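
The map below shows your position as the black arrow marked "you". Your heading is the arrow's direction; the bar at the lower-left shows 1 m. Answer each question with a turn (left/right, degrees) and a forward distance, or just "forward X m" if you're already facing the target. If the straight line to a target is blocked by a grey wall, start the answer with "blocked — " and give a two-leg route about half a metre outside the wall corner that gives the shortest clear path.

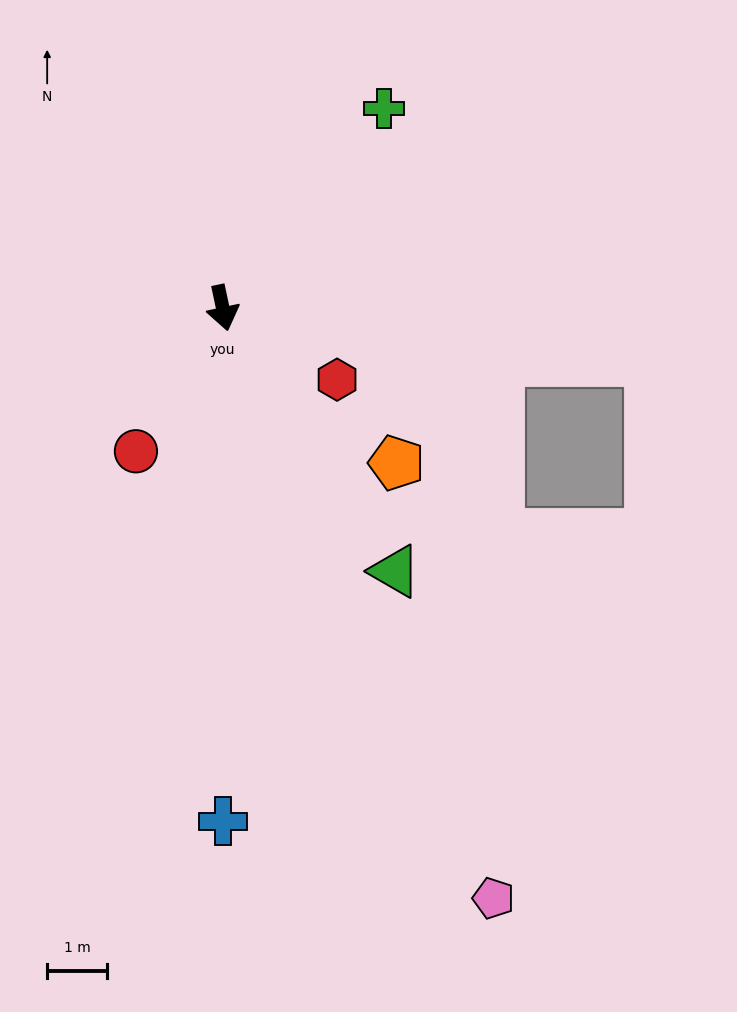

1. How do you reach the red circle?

turn right 43°, forward 2.8 m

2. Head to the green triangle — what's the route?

turn left 21°, forward 5.2 m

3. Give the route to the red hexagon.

turn left 46°, forward 2.2 m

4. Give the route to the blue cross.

turn right 12°, forward 8.5 m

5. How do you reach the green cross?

turn left 129°, forward 4.3 m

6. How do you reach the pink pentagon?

turn left 13°, forward 10.8 m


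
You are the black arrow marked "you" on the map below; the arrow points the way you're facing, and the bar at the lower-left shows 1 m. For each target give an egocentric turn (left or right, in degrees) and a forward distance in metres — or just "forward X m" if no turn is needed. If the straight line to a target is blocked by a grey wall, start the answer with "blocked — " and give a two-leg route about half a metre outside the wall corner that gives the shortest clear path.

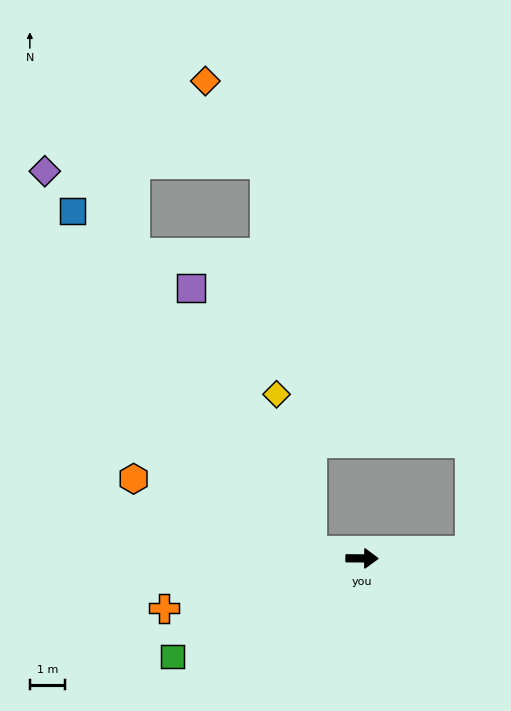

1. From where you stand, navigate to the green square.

turn right 152°, forward 6.1 m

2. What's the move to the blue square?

blocked — turn left 172°, forward 1.5 m, then turn right 46°, forward 11.9 m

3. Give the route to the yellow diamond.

blocked — turn left 172°, forward 1.5 m, then turn right 69°, forward 4.6 m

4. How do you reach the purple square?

blocked — turn left 172°, forward 1.5 m, then turn right 57°, forward 8.3 m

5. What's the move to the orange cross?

turn right 165°, forward 5.9 m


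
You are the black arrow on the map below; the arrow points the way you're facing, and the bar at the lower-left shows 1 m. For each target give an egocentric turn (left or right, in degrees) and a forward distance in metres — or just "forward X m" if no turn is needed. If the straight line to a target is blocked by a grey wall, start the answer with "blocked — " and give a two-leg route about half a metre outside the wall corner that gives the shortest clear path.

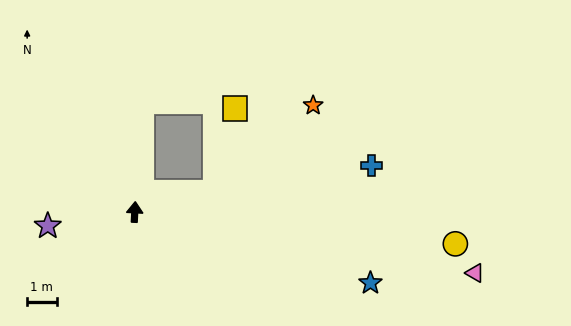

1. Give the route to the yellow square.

blocked — turn right 73°, forward 2.8 m, then turn left 63°, forward 2.9 m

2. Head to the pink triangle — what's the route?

turn right 97°, forward 11.7 m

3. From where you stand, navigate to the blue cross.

turn right 76°, forward 8.2 m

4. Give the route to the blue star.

turn right 104°, forward 8.3 m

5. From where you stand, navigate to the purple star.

turn left 102°, forward 3.0 m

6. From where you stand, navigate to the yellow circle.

turn right 93°, forward 10.9 m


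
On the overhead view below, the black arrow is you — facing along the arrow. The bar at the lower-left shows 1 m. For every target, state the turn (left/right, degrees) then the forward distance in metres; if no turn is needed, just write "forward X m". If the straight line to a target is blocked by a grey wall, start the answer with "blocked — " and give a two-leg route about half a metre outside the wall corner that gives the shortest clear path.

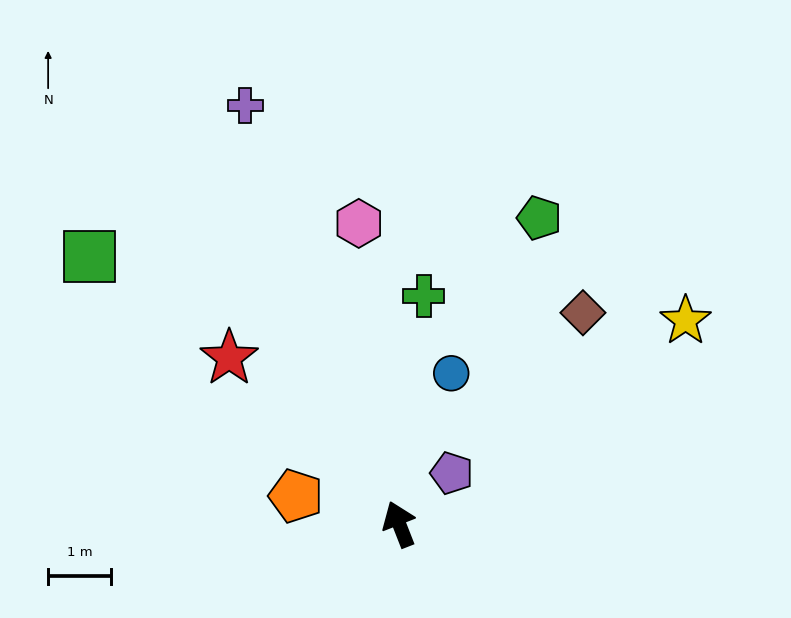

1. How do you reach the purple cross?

forward 7.1 m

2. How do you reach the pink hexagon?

turn right 14°, forward 4.9 m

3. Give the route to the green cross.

turn right 27°, forward 3.7 m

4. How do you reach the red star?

turn left 24°, forward 3.8 m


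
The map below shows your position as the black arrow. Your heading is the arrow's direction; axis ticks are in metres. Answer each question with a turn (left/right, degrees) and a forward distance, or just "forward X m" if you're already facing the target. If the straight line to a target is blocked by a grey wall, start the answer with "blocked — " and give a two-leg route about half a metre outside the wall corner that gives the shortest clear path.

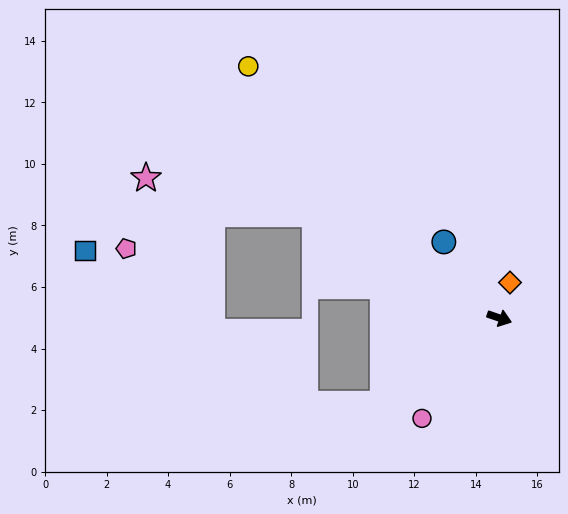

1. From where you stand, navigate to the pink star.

blocked — turn left 170°, forward 6.9 m, then turn left 17°, forward 5.6 m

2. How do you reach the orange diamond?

turn left 92°, forward 1.2 m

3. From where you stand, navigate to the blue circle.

turn left 145°, forward 3.1 m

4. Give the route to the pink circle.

turn right 109°, forward 4.1 m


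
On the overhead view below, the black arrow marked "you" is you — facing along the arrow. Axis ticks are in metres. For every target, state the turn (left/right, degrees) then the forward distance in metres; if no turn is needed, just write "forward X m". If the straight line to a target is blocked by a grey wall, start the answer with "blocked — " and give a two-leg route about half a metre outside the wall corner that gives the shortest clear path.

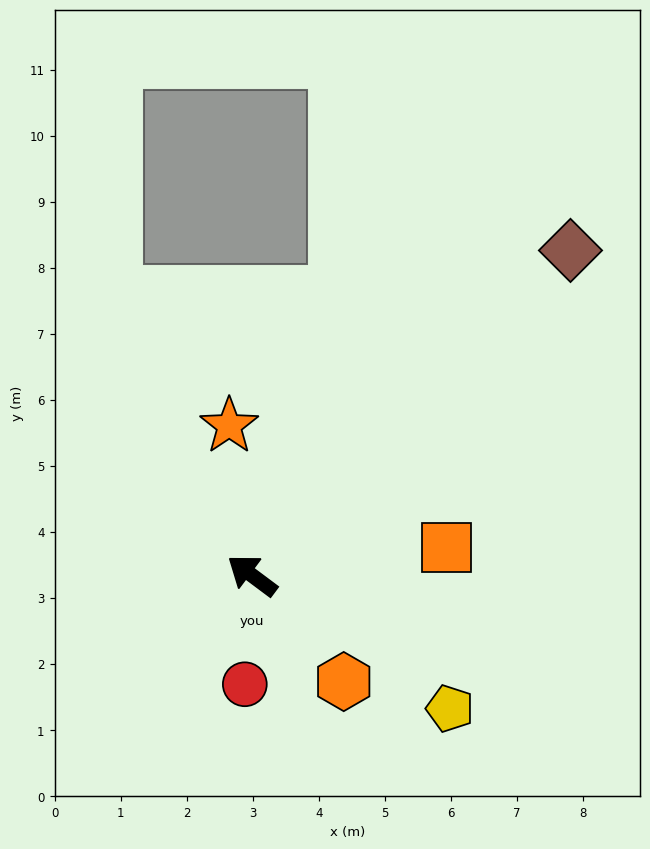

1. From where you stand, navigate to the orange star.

turn right 45°, forward 2.3 m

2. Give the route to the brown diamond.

turn right 98°, forward 6.9 m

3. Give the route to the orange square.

turn right 135°, forward 3.0 m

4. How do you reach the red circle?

turn left 123°, forward 1.7 m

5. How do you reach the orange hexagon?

turn left 168°, forward 2.1 m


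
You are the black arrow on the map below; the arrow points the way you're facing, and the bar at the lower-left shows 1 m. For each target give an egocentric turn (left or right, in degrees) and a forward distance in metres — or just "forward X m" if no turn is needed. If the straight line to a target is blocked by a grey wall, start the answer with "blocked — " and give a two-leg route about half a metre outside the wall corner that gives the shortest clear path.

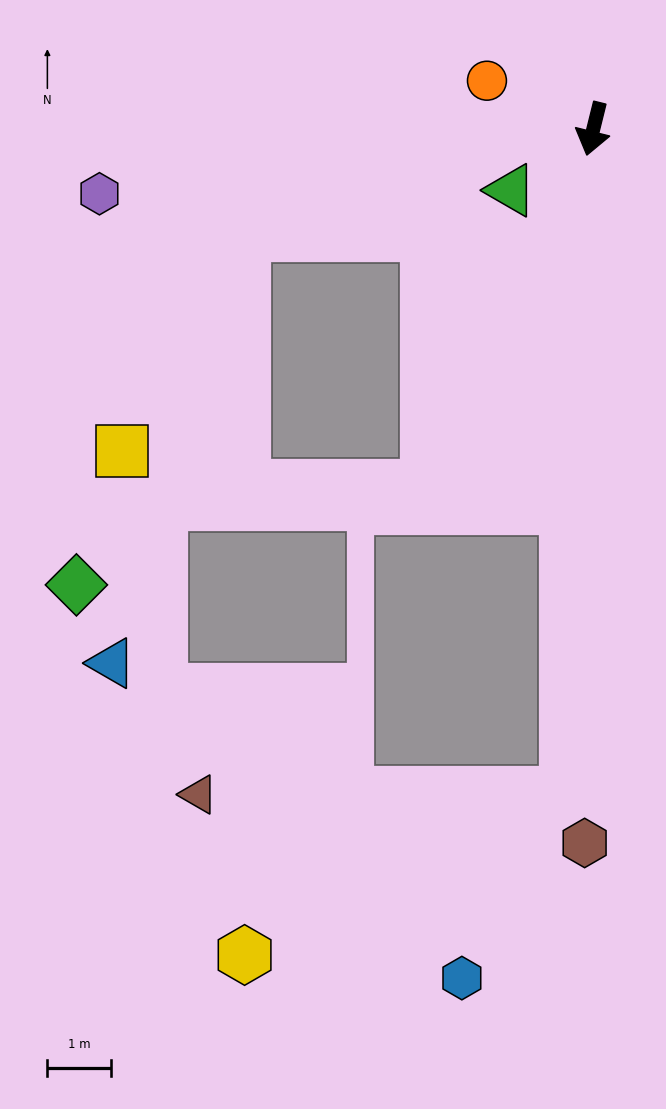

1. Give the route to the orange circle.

turn right 100°, forward 1.8 m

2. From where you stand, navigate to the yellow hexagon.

blocked — turn left 12°, forward 10.5 m, then turn right 61°, forward 5.7 m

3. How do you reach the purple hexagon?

turn right 69°, forward 7.8 m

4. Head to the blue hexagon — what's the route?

blocked — turn left 12°, forward 10.5 m, then turn right 28°, forward 3.3 m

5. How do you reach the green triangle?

turn right 39°, forward 1.6 m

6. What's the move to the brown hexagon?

turn left 13°, forward 11.3 m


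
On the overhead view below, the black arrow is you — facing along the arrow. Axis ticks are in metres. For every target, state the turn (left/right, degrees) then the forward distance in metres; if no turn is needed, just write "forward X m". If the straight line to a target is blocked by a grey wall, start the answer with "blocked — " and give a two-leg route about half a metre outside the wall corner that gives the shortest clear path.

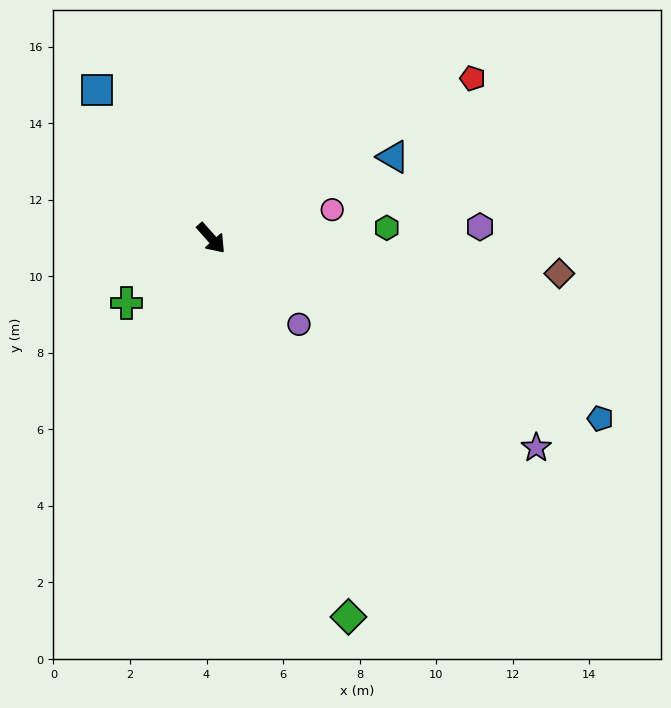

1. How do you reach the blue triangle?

turn left 73°, forward 5.2 m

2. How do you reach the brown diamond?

turn left 43°, forward 9.1 m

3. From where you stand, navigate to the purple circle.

turn left 4°, forward 3.2 m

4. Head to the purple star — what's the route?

turn left 16°, forward 10.1 m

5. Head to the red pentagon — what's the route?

turn left 80°, forward 8.0 m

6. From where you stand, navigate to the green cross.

turn right 94°, forward 2.8 m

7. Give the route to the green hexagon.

turn left 52°, forward 4.6 m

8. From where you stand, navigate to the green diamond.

turn right 22°, forward 10.5 m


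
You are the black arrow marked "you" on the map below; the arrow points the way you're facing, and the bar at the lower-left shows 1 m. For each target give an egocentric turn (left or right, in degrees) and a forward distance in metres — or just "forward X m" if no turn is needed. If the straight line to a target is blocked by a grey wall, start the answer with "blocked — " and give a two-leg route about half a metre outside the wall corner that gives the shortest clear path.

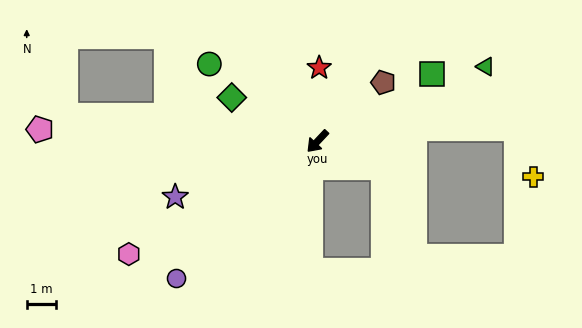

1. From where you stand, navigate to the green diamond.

turn right 74°, forward 3.3 m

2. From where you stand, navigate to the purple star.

turn right 25°, forward 5.3 m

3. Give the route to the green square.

turn left 164°, forward 4.6 m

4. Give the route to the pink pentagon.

turn right 49°, forward 9.6 m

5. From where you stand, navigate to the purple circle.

turn right 3°, forward 6.8 m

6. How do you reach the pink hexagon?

turn right 16°, forward 7.6 m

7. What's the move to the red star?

turn right 138°, forward 2.5 m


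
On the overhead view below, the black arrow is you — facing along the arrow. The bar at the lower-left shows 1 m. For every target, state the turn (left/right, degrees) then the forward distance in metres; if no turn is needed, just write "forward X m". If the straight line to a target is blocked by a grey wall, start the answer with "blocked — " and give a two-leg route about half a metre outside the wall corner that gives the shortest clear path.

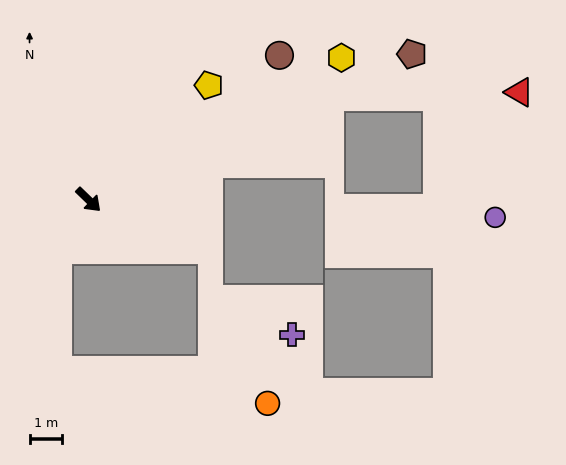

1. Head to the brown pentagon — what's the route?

turn left 68°, forward 10.9 m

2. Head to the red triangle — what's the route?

blocked — turn left 67°, forward 8.1 m, then turn right 21°, forward 5.8 m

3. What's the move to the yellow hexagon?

turn left 73°, forward 8.9 m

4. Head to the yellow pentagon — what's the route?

turn left 88°, forward 5.1 m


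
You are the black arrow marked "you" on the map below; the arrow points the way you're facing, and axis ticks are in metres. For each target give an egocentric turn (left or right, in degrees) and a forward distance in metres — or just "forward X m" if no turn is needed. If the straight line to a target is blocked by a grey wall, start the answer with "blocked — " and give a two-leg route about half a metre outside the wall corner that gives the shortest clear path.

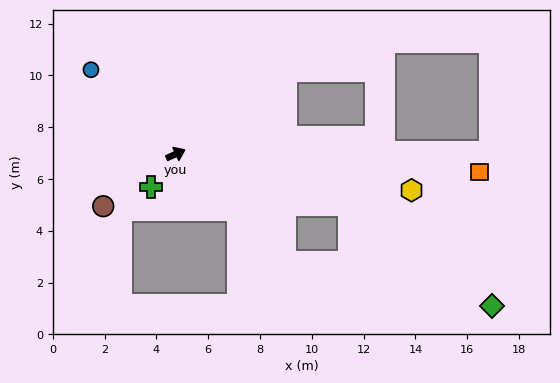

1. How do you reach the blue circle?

turn left 111°, forward 4.6 m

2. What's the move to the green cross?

turn right 152°, forward 1.6 m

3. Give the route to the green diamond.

blocked — turn right 41°, forward 7.0 m, then turn right 19°, forward 6.8 m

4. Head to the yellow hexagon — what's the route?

turn right 33°, forward 9.2 m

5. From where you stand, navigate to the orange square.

turn right 28°, forward 11.7 m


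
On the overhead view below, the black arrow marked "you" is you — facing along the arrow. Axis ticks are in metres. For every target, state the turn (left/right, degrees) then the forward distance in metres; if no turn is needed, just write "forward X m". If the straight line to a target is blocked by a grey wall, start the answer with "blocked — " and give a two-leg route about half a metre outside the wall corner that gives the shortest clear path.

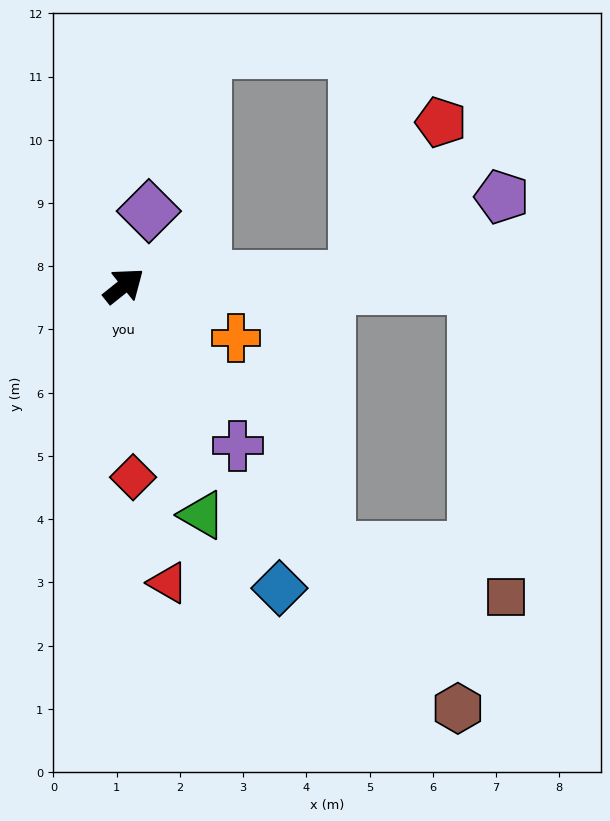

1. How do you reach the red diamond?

turn right 126°, forward 3.0 m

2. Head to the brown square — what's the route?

blocked — turn right 39°, forward 5.5 m, then turn right 84°, forward 4.9 m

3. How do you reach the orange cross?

turn right 64°, forward 2.0 m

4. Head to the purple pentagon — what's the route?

blocked — turn right 37°, forward 3.7 m, then turn left 27°, forward 2.6 m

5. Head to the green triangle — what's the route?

turn right 110°, forward 3.8 m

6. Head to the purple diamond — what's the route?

turn left 33°, forward 1.2 m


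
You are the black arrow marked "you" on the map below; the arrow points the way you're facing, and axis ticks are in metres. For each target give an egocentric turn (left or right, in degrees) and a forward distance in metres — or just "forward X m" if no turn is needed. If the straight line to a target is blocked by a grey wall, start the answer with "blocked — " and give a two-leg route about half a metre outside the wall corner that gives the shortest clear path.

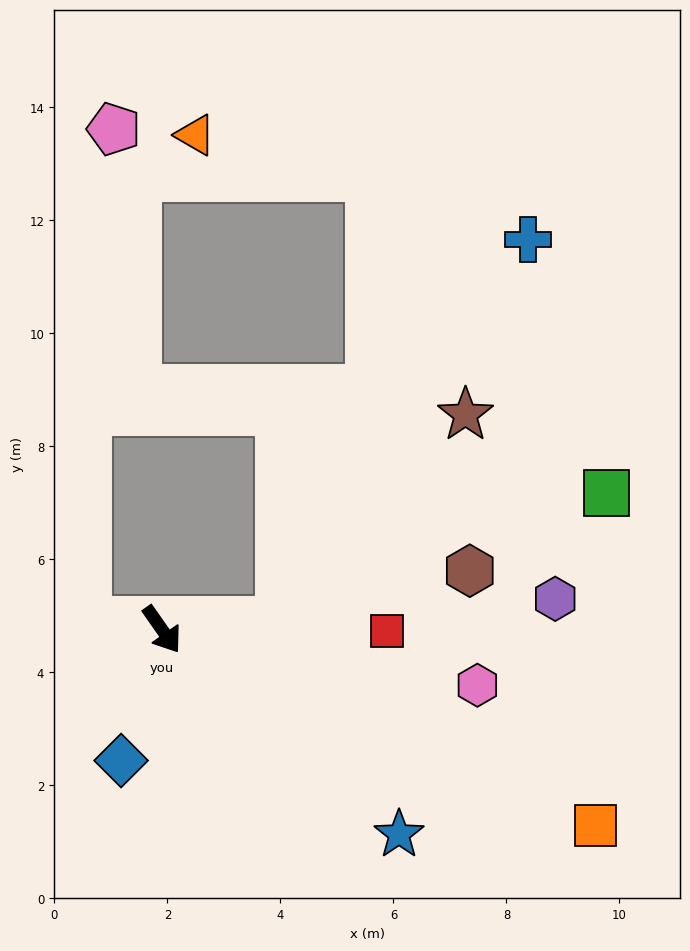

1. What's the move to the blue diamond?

turn right 52°, forward 2.4 m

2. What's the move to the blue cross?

blocked — turn left 59°, forward 2.1 m, then turn left 53°, forward 8.1 m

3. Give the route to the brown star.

blocked — turn left 59°, forward 2.1 m, then turn left 44°, forward 4.9 m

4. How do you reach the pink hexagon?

turn left 45°, forward 5.7 m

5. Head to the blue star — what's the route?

turn left 14°, forward 5.5 m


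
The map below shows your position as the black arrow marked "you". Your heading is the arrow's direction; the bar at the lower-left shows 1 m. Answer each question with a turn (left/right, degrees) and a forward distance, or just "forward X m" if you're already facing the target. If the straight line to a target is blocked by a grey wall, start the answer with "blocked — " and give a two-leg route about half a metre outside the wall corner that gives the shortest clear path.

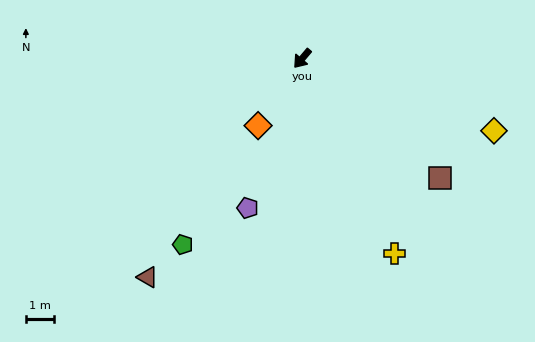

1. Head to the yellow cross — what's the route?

turn left 66°, forward 7.7 m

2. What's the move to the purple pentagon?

turn left 20°, forward 5.7 m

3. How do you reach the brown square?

turn left 89°, forward 6.5 m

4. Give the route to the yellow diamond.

turn left 110°, forward 7.3 m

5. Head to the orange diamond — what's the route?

turn left 7°, forward 2.9 m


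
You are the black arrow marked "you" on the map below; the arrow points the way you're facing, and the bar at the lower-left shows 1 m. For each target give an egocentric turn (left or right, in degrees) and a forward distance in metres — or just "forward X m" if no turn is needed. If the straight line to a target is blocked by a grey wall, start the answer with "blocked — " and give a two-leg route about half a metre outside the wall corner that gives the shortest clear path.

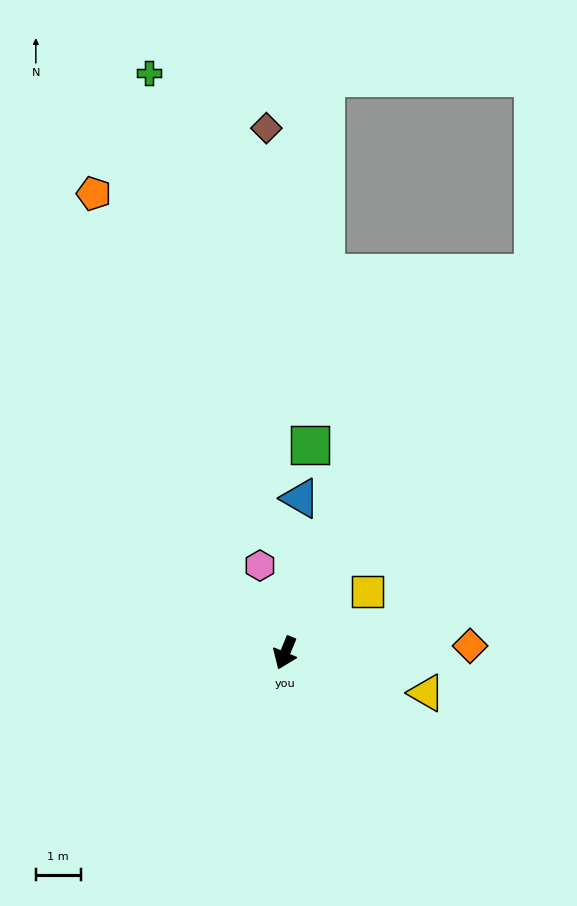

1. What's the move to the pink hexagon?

turn right 141°, forward 2.0 m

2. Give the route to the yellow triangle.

turn left 97°, forward 3.3 m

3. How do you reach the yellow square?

turn left 149°, forward 2.3 m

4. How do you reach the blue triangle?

turn right 163°, forward 3.5 m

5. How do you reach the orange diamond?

turn left 115°, forward 4.1 m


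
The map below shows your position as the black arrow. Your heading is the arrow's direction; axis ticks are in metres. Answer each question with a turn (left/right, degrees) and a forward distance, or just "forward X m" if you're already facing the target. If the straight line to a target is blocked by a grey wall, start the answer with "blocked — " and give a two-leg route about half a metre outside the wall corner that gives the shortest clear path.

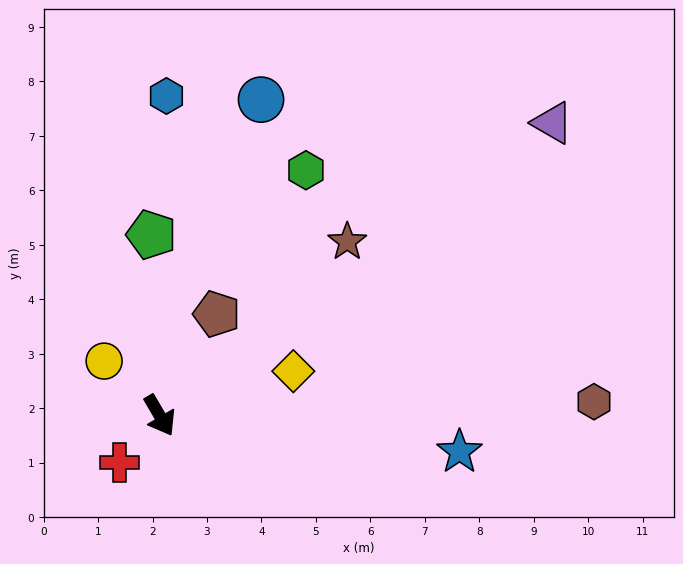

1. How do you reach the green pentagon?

turn left 152°, forward 3.3 m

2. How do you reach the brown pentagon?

turn left 120°, forward 2.1 m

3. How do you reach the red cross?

turn right 71°, forward 1.1 m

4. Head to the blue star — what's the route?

turn left 53°, forward 5.5 m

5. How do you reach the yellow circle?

turn right 165°, forward 1.4 m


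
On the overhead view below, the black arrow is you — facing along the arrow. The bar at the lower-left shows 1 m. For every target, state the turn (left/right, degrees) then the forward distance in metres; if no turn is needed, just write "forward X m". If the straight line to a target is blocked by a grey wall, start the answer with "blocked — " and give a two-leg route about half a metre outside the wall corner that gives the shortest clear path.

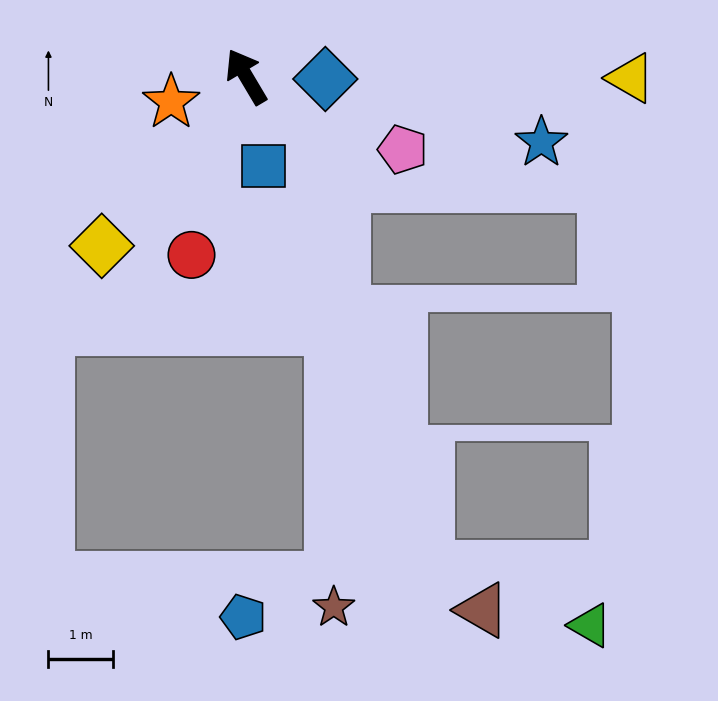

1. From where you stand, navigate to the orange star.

turn left 78°, forward 1.2 m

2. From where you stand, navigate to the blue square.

turn left 160°, forward 1.4 m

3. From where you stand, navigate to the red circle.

turn left 132°, forward 2.9 m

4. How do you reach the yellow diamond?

turn left 109°, forward 3.5 m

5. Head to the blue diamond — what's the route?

turn right 122°, forward 1.2 m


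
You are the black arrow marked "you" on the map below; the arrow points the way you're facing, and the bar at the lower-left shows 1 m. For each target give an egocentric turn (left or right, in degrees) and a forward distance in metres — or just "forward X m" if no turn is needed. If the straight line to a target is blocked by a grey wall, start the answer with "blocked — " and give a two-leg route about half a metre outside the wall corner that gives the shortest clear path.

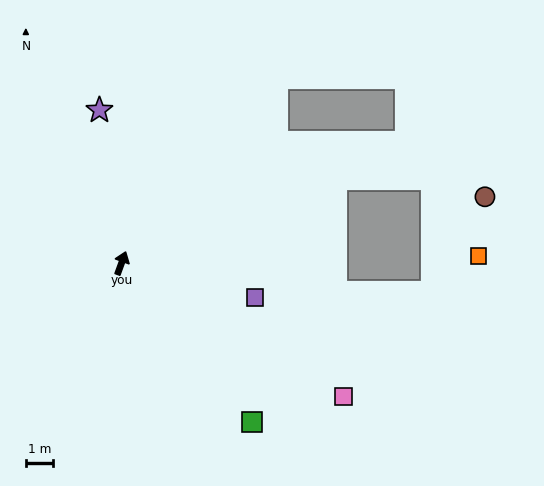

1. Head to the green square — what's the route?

turn right 120°, forward 7.7 m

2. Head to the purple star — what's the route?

turn left 28°, forward 5.8 m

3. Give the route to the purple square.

turn right 84°, forward 5.1 m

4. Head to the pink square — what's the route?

turn right 101°, forward 9.7 m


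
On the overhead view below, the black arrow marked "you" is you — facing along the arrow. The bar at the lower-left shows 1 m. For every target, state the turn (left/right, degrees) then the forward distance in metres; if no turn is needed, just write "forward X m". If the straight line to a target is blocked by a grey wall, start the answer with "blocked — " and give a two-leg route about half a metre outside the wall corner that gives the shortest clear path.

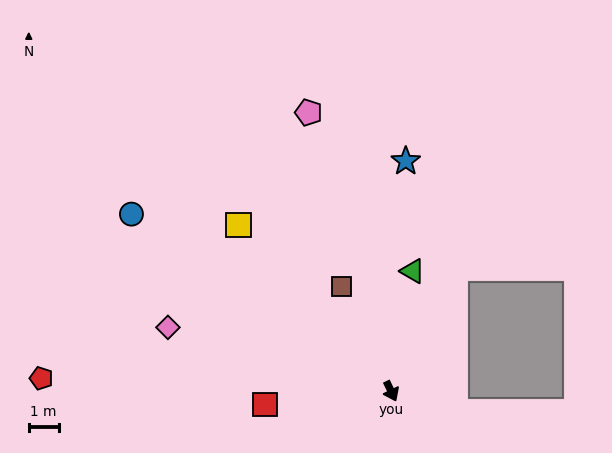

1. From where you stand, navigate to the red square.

turn right 110°, forward 4.3 m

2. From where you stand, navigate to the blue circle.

turn right 150°, forward 10.6 m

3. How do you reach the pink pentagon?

turn left 171°, forward 9.8 m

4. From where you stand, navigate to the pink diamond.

turn right 132°, forward 7.8 m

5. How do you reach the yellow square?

turn right 163°, forward 7.6 m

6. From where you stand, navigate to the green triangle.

turn left 144°, forward 4.1 m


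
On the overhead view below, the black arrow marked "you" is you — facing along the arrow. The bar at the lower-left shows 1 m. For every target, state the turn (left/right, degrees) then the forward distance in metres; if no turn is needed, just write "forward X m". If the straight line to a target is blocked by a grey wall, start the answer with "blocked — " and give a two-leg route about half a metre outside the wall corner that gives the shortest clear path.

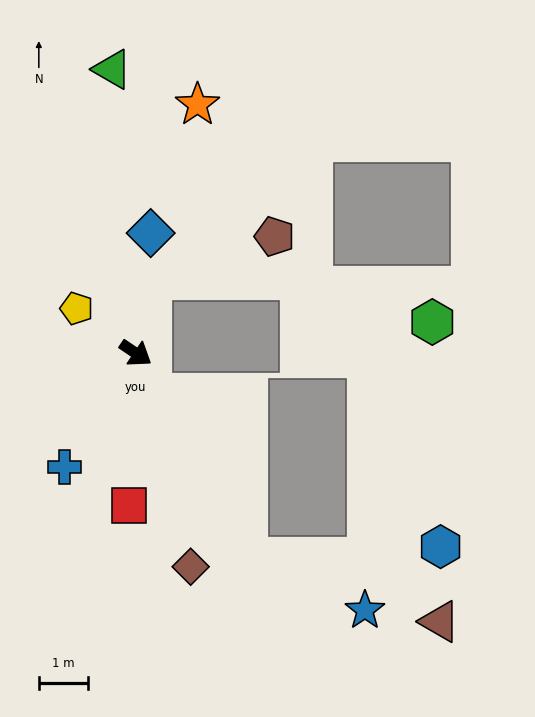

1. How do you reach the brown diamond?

turn right 42°, forward 4.5 m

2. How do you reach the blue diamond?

turn left 117°, forward 2.5 m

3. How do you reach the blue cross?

turn right 88°, forward 2.7 m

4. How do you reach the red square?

turn right 59°, forward 3.1 m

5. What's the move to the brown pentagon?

blocked — turn left 112°, forward 1.5 m, then turn right 59°, forward 2.7 m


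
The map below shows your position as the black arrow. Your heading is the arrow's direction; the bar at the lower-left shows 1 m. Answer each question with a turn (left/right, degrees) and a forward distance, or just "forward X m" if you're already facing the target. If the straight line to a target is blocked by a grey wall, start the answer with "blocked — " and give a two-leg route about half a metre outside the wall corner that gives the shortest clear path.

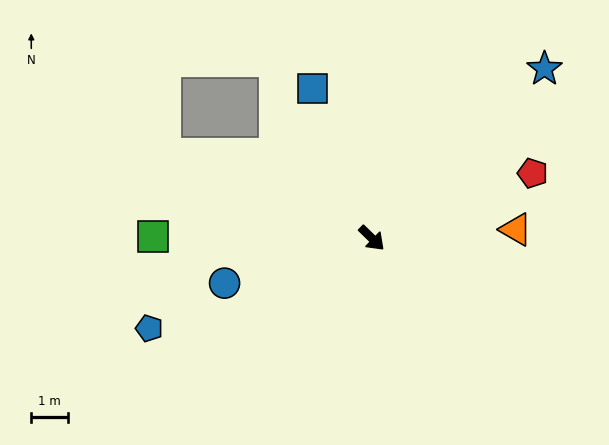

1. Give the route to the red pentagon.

turn left 66°, forward 4.7 m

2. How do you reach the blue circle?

turn right 119°, forward 4.2 m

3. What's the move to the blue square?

turn left 156°, forward 4.4 m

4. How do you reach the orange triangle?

turn left 48°, forward 4.0 m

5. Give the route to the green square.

turn right 136°, forward 6.0 m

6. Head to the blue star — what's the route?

turn left 89°, forward 6.6 m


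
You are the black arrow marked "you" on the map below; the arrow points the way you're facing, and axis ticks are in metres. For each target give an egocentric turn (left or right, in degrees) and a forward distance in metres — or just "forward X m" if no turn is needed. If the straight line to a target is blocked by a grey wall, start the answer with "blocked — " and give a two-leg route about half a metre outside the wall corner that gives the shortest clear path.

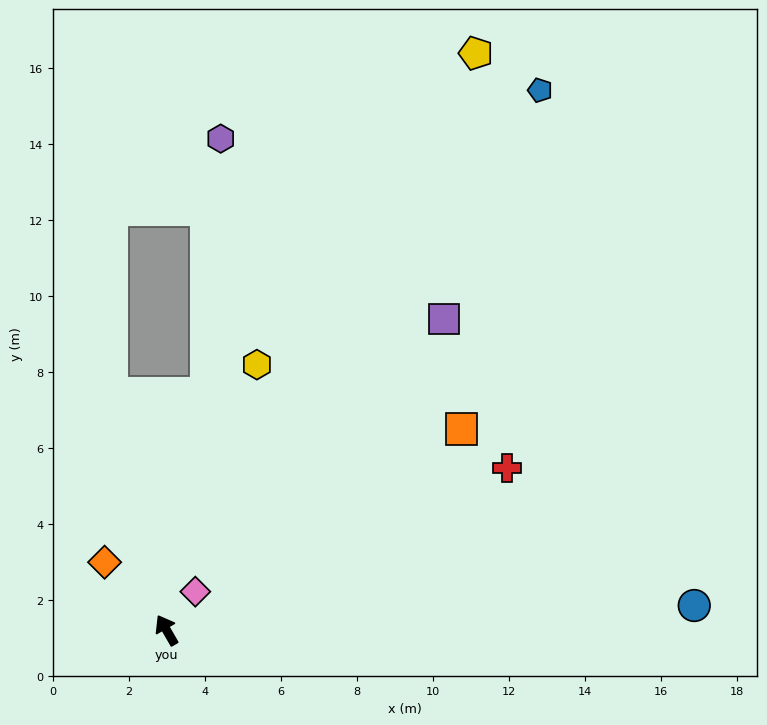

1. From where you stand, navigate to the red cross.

turn right 95°, forward 9.9 m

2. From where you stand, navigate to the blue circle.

turn right 117°, forward 13.9 m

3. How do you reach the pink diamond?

turn right 67°, forward 1.3 m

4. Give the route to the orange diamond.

turn left 12°, forward 2.4 m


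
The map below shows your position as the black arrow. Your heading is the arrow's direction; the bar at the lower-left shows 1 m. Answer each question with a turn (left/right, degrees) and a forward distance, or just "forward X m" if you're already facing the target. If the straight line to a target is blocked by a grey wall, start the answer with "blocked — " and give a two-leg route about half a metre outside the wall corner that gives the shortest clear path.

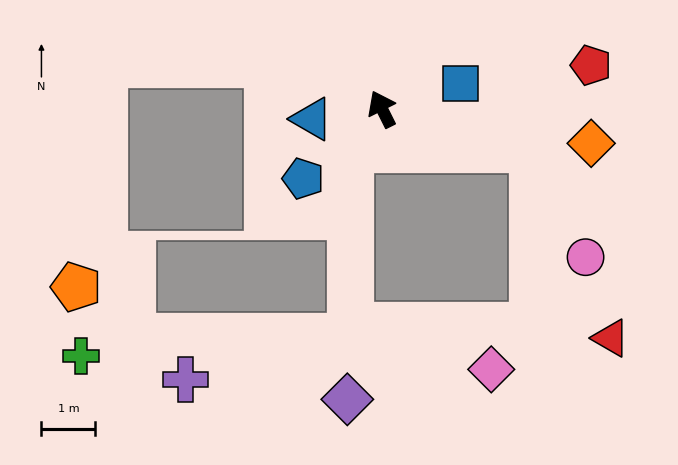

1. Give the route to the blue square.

turn right 98°, forward 1.5 m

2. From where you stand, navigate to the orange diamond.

turn right 126°, forward 3.9 m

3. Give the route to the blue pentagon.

turn left 105°, forward 1.9 m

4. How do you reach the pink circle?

blocked — turn right 132°, forward 2.9 m, then turn right 48°, forward 2.2 m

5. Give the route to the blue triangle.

turn left 72°, forward 1.3 m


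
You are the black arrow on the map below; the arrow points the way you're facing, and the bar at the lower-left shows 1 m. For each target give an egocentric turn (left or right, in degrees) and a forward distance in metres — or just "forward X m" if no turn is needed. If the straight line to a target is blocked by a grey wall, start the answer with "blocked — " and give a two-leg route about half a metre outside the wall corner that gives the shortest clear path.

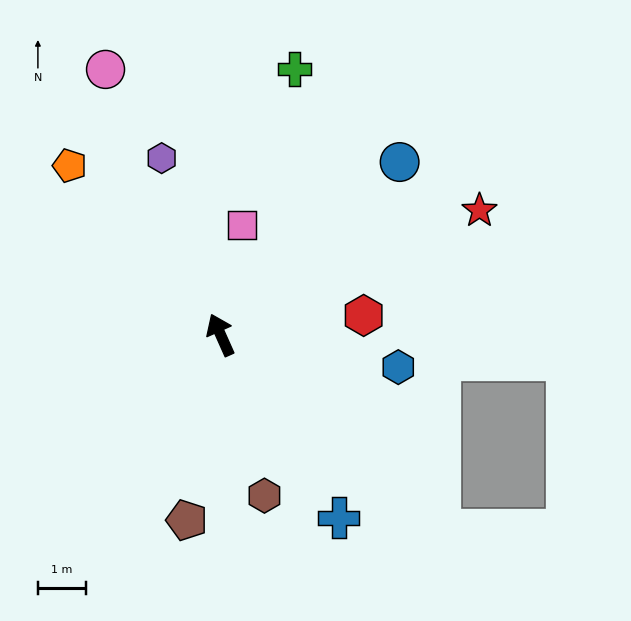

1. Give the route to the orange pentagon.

turn left 18°, forward 4.7 m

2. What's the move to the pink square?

turn right 35°, forward 2.3 m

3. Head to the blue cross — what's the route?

turn right 171°, forward 4.5 m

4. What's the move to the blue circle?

turn right 70°, forward 5.2 m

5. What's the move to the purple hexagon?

turn right 6°, forward 3.9 m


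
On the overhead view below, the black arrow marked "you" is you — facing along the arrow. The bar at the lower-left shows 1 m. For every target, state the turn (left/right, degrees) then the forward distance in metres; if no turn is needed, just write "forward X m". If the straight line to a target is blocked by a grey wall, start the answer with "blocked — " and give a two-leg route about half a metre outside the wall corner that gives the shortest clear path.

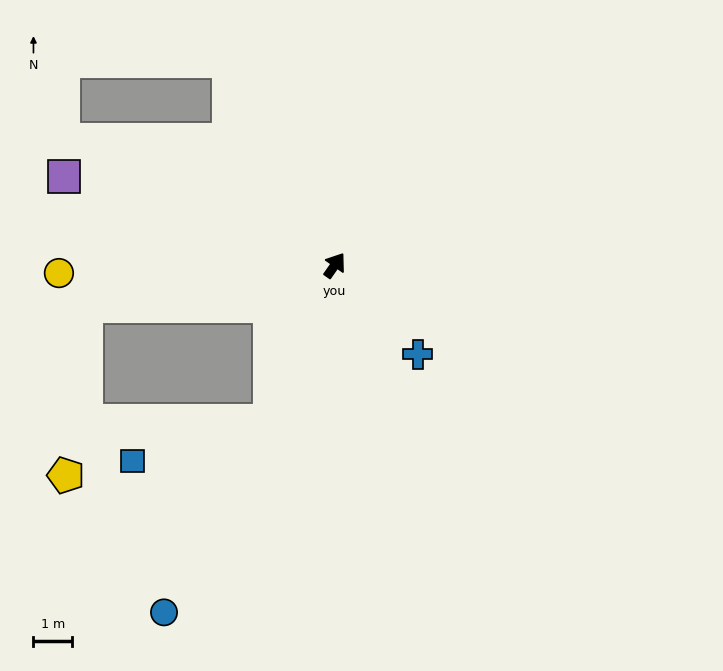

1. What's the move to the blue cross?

turn right 102°, forward 3.1 m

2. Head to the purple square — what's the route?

turn left 107°, forward 7.3 m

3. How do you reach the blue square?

blocked — turn right 168°, forward 4.3 m, then turn right 50°, forward 3.7 m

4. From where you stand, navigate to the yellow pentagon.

blocked — turn left 134°, forward 6.5 m, then turn left 74°, forward 4.3 m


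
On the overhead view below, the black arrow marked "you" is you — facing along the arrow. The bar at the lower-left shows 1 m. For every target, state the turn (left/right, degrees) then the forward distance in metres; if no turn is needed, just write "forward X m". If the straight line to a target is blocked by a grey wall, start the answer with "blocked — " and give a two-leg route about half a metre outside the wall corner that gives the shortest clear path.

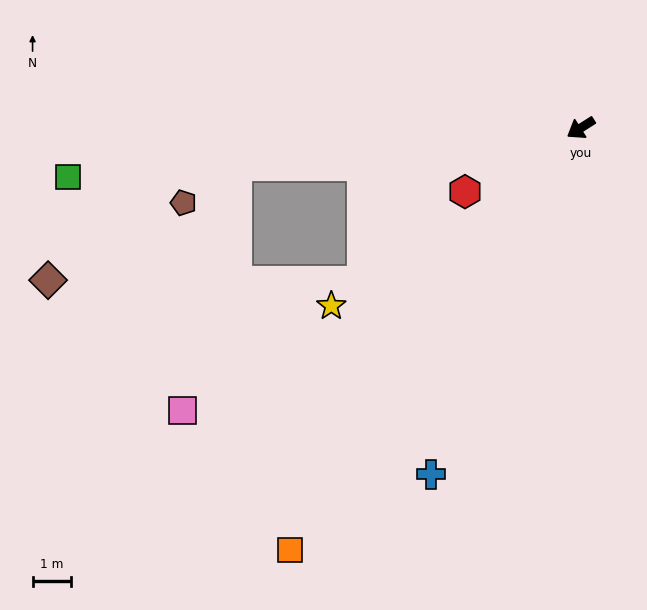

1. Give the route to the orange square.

turn left 23°, forward 13.5 m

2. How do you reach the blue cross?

turn left 34°, forward 9.9 m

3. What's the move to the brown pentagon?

blocked — turn right 26°, forward 9.1 m, then turn left 29°, forward 1.7 m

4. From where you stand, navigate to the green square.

turn right 27°, forward 13.5 m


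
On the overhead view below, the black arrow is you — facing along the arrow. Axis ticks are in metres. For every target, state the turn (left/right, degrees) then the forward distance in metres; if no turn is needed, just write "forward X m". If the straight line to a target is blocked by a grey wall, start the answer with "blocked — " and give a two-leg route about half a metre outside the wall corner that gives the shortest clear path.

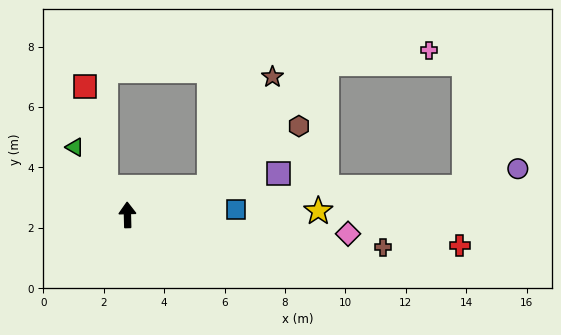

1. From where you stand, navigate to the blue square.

turn right 89°, forward 3.6 m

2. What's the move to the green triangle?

turn left 36°, forward 2.8 m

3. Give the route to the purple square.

turn right 76°, forward 5.2 m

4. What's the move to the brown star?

blocked — turn right 73°, forward 2.9 m, then turn left 42°, forward 4.2 m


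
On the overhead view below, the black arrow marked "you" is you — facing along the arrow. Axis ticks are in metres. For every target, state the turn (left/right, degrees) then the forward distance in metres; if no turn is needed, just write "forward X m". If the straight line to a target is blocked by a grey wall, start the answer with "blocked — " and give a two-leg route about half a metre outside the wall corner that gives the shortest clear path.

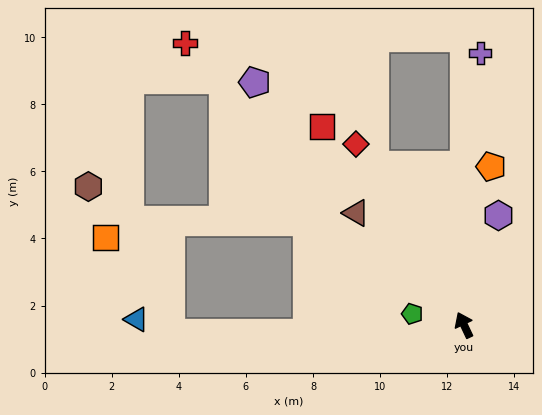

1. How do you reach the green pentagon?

turn left 53°, forward 1.6 m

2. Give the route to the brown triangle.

turn left 19°, forward 4.6 m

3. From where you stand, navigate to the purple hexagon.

turn right 43°, forward 3.4 m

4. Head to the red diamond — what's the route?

turn left 6°, forward 6.3 m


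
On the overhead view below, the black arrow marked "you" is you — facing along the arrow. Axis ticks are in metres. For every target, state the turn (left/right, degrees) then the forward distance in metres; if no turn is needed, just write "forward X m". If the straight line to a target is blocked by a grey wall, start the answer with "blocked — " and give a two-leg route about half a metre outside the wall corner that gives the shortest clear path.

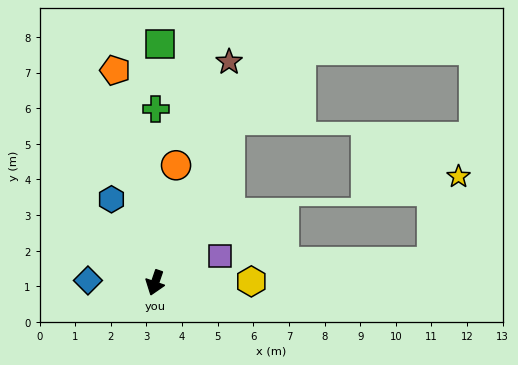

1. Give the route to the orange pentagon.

turn right 150°, forward 6.1 m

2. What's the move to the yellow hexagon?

turn left 110°, forward 2.7 m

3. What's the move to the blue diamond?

turn right 73°, forward 1.9 m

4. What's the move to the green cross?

turn right 161°, forward 4.9 m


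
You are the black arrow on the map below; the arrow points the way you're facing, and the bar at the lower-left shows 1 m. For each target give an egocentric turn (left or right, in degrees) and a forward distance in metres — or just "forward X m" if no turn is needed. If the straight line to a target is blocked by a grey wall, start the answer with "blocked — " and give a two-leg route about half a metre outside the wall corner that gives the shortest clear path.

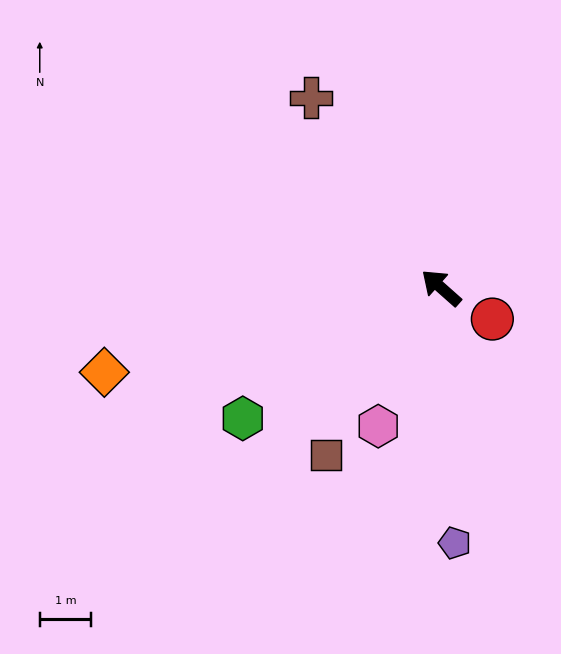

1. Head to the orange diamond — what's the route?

turn left 56°, forward 6.8 m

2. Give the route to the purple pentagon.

turn left 135°, forward 5.0 m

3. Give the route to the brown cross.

turn right 14°, forward 4.5 m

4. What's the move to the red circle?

turn right 170°, forward 1.2 m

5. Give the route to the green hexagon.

turn left 75°, forward 4.6 m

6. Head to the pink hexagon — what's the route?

turn left 107°, forward 3.0 m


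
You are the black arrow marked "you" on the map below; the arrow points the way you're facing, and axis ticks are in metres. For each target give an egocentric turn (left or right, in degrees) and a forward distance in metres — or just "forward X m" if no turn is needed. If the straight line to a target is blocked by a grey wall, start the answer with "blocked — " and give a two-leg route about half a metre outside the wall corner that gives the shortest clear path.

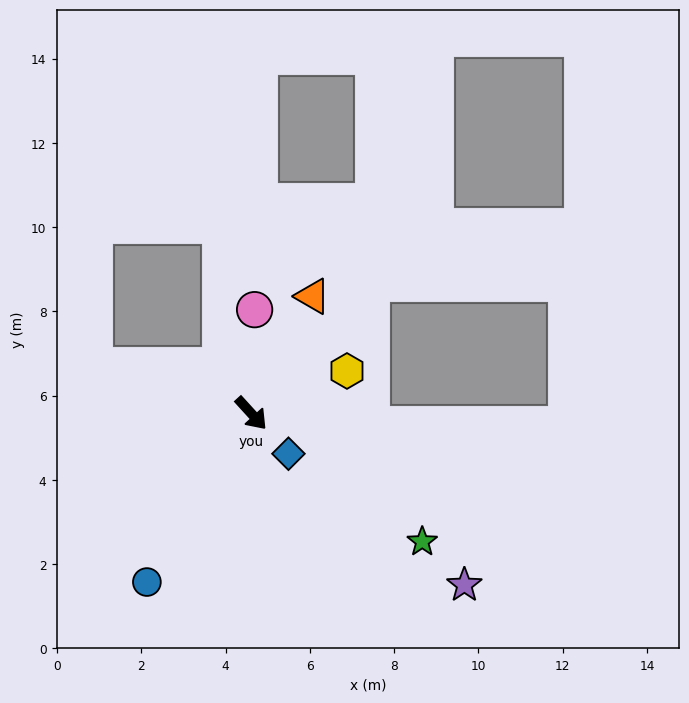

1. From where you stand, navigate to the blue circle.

turn right 74°, forward 4.7 m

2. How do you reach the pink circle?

turn left 136°, forward 2.5 m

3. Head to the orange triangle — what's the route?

turn left 110°, forward 3.1 m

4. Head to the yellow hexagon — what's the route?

turn left 72°, forward 2.5 m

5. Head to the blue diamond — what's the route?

forward 1.3 m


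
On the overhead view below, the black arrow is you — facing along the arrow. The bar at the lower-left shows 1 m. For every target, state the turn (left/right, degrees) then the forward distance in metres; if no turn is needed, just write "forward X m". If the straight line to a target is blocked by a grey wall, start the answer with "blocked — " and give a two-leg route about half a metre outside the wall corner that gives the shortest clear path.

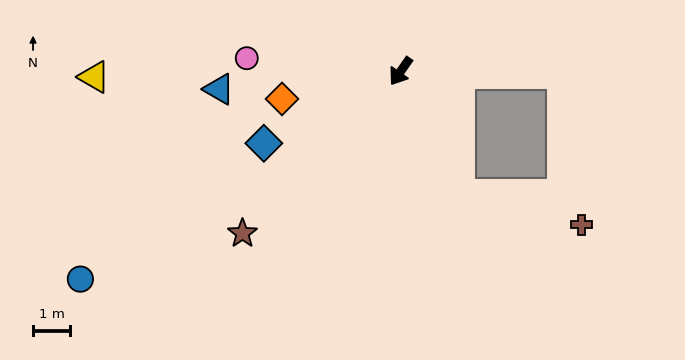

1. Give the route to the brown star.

turn right 9°, forward 6.1 m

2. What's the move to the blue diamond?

turn right 27°, forward 4.2 m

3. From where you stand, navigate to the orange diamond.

turn right 42°, forward 3.3 m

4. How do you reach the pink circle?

turn right 60°, forward 4.1 m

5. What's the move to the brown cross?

blocked — turn left 60°, forward 3.7 m, then turn left 51°, forward 3.4 m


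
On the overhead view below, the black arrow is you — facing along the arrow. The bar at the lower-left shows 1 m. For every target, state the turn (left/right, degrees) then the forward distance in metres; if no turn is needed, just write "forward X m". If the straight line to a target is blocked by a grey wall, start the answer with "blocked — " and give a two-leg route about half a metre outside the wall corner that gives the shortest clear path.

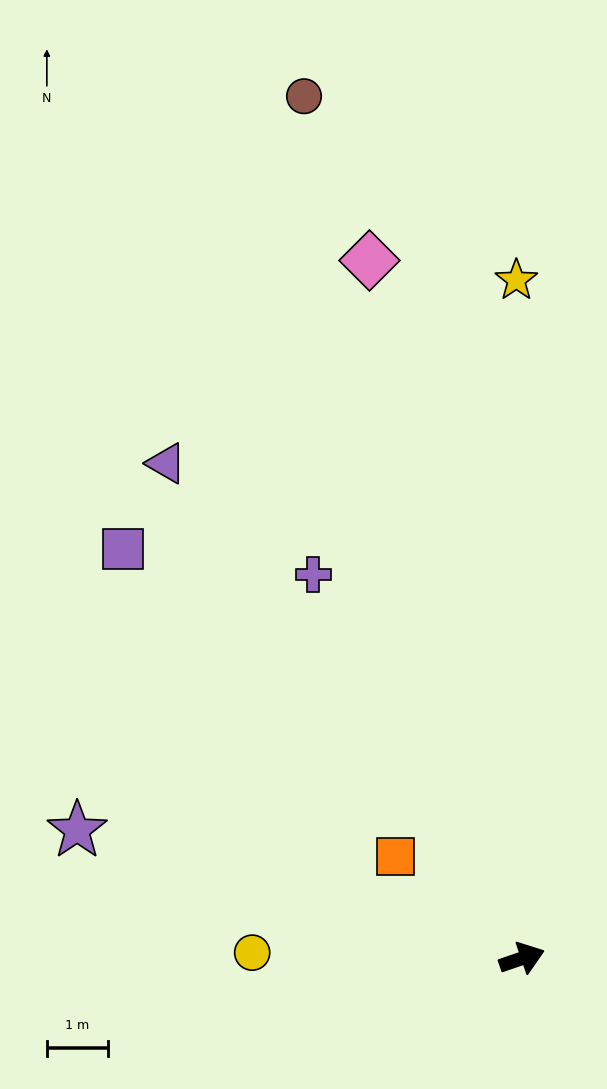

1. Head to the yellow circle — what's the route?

turn left 160°, forward 4.4 m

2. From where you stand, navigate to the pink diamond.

turn left 83°, forward 11.7 m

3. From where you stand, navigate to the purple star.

turn left 145°, forward 7.6 m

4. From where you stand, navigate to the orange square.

turn left 122°, forward 2.7 m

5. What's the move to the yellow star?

turn left 72°, forward 11.1 m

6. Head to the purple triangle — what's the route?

turn left 107°, forward 10.0 m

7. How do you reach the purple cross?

turn left 100°, forward 7.1 m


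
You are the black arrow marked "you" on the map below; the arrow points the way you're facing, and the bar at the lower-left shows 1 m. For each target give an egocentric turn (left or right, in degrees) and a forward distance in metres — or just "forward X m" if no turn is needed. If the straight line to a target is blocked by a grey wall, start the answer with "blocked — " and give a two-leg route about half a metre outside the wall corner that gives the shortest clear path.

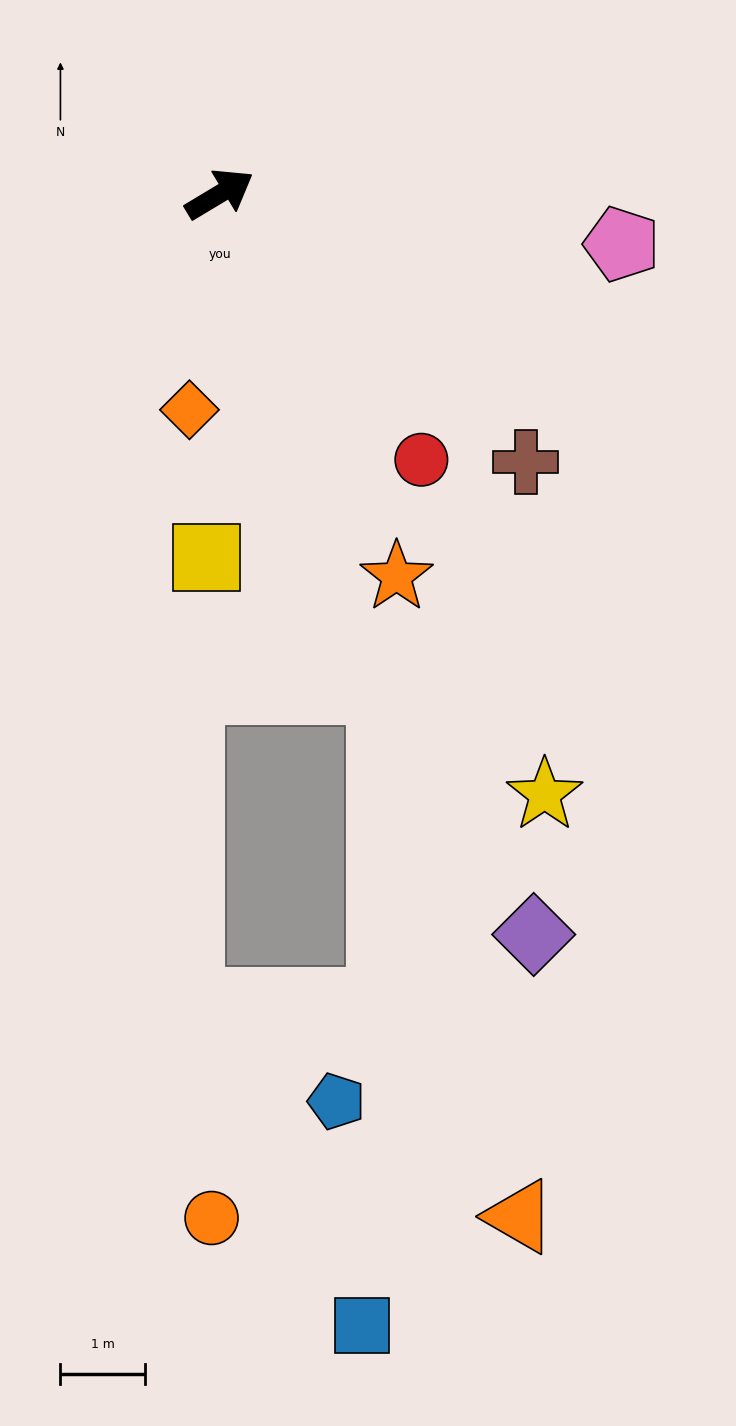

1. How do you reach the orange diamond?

turn right 129°, forward 2.6 m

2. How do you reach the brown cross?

turn right 72°, forward 4.8 m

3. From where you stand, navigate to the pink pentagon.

turn right 38°, forward 4.8 m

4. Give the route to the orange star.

turn right 96°, forward 5.0 m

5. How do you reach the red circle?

turn right 84°, forward 4.0 m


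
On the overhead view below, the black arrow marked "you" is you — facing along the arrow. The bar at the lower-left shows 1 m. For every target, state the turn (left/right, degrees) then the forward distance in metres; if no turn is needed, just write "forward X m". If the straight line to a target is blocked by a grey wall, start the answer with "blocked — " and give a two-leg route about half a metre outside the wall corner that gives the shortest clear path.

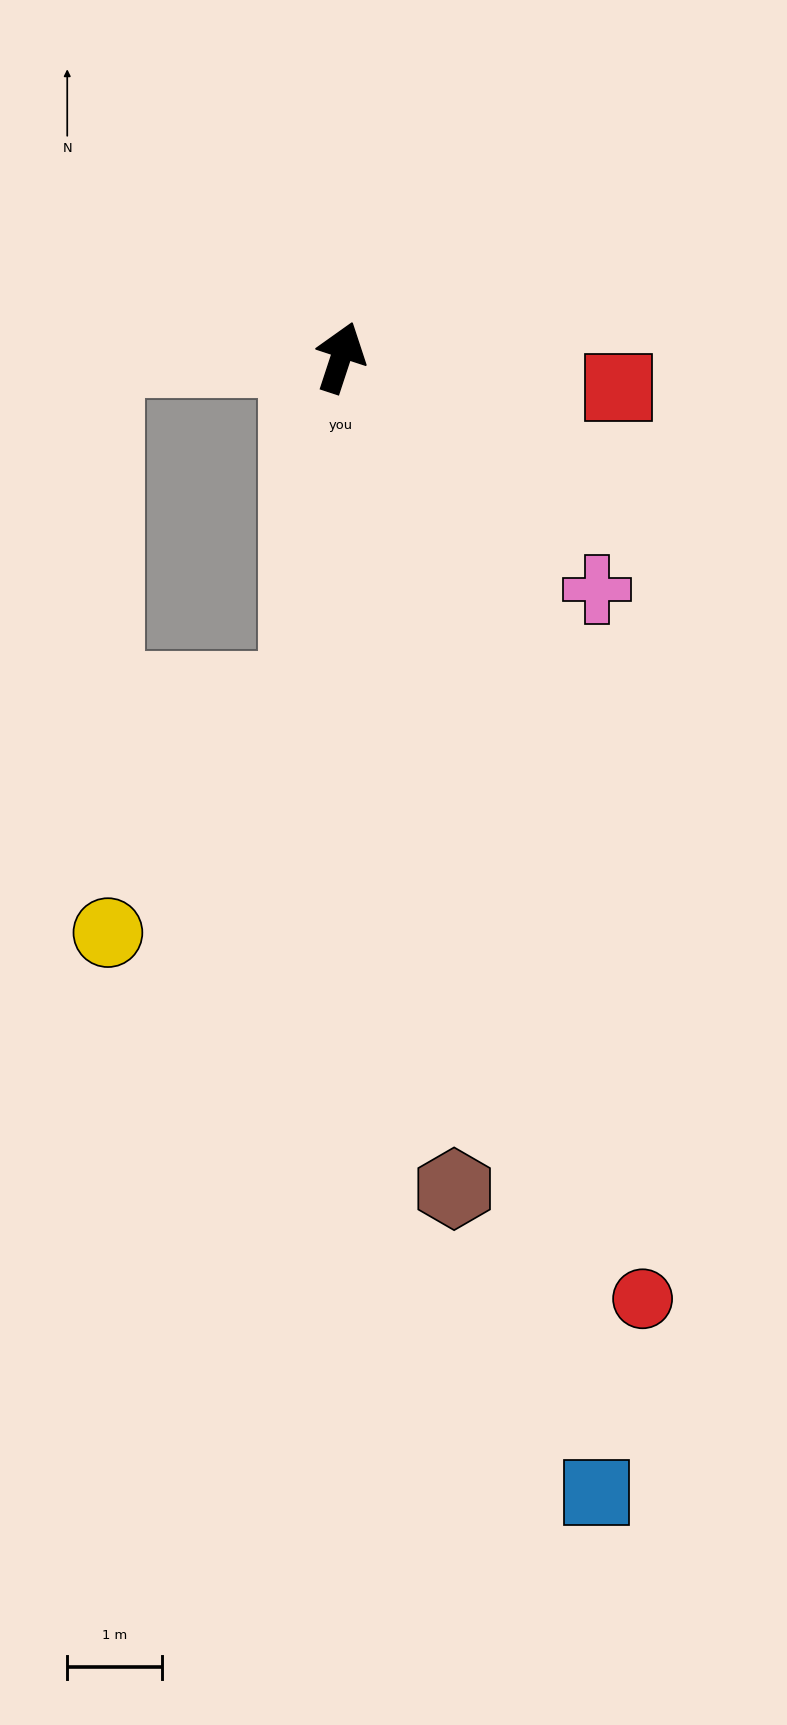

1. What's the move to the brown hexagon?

turn right 154°, forward 8.9 m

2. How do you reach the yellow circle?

blocked — turn right 169°, forward 3.6 m, then turn right 31°, forward 3.2 m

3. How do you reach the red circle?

turn right 144°, forward 10.4 m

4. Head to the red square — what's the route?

turn right 78°, forward 2.9 m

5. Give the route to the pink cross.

turn right 114°, forward 3.6 m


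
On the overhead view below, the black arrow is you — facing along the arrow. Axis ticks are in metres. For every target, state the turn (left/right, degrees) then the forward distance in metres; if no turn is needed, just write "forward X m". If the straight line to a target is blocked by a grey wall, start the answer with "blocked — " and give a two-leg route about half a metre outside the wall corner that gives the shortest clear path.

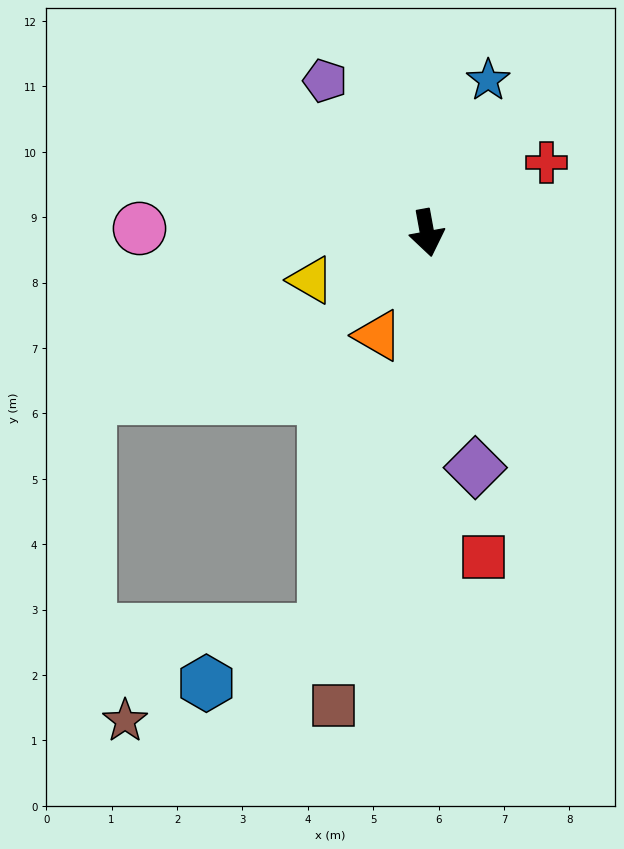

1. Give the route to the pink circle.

turn right 101°, forward 4.4 m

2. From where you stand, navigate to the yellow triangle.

turn right 78°, forward 1.9 m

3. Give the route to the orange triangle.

turn right 36°, forward 1.7 m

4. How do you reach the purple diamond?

forward 3.7 m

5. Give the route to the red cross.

turn left 110°, forward 2.1 m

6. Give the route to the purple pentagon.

turn right 156°, forward 2.8 m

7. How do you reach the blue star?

turn left 148°, forward 2.5 m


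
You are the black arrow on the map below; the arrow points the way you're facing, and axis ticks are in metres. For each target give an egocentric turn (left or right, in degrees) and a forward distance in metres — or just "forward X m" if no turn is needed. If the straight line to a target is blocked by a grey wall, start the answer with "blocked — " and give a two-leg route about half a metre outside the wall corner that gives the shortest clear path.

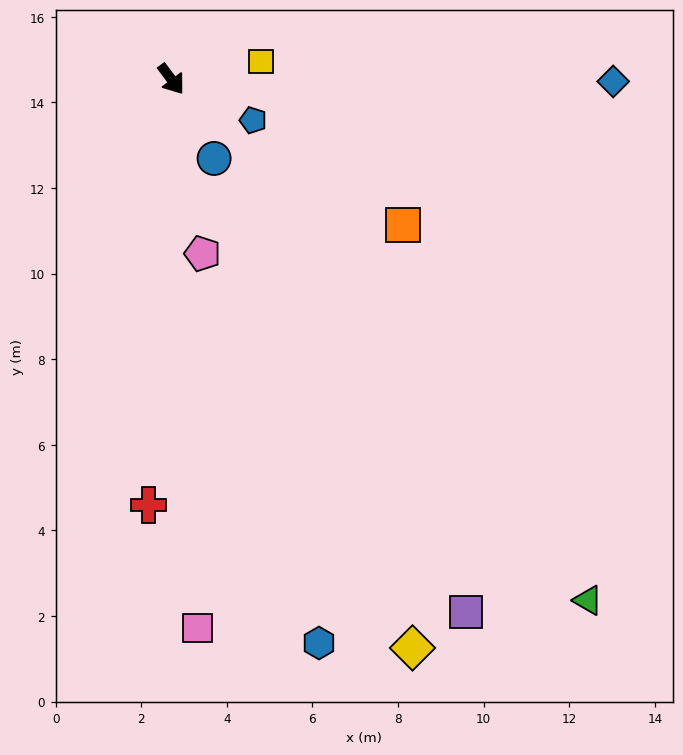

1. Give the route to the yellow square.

turn left 64°, forward 2.1 m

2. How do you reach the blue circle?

turn right 8°, forward 2.1 m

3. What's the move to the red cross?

turn right 40°, forward 10.0 m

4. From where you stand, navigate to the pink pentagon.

turn right 27°, forward 4.1 m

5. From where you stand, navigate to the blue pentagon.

turn left 27°, forward 2.1 m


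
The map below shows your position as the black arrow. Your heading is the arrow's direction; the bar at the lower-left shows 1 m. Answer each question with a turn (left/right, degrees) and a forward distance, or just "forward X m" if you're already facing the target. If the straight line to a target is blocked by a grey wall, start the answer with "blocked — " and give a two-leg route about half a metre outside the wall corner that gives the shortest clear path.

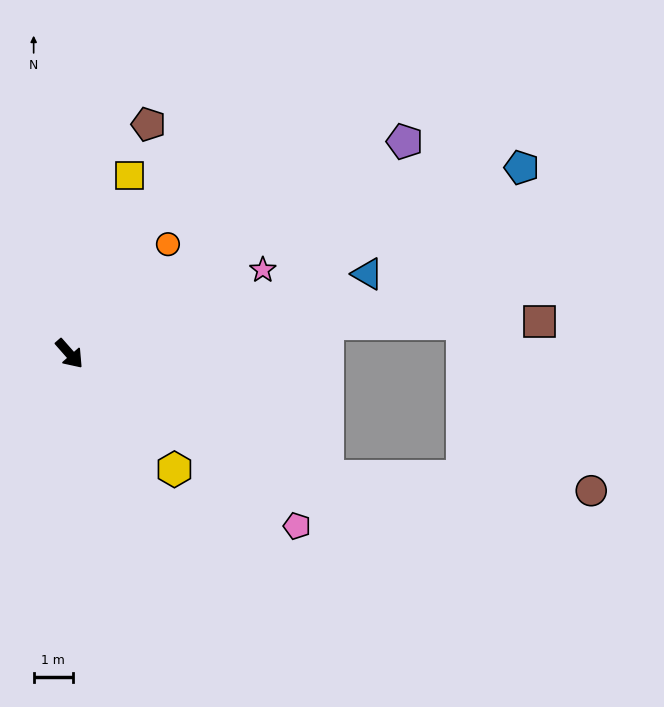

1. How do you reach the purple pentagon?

turn left 81°, forward 10.0 m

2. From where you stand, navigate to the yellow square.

turn left 120°, forward 4.8 m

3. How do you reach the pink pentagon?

turn left 12°, forward 7.2 m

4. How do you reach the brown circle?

blocked — turn left 23°, forward 7.2 m, then turn left 23°, forward 6.7 m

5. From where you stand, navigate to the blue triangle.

turn left 64°, forward 7.8 m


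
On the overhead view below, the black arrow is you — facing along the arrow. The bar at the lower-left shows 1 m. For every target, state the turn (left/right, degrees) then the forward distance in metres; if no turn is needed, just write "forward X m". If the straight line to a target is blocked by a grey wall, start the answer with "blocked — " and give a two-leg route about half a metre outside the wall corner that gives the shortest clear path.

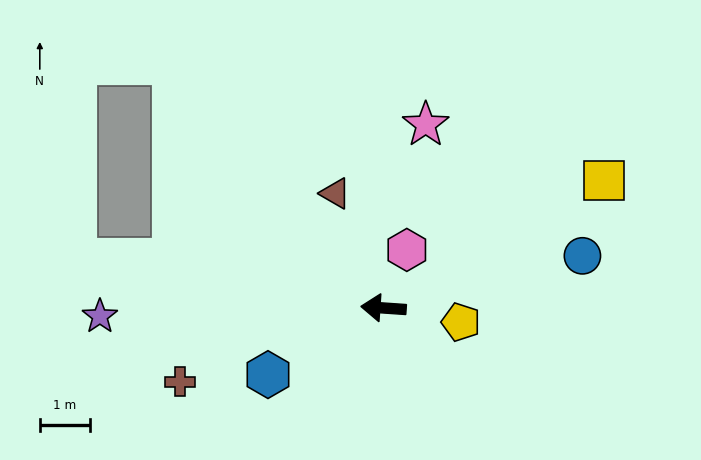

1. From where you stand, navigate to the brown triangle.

turn right 63°, forward 2.5 m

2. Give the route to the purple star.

turn left 6°, forward 5.6 m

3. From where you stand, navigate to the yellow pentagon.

turn left 174°, forward 1.6 m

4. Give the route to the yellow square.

turn right 146°, forward 5.1 m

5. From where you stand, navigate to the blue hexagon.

turn left 34°, forward 2.7 m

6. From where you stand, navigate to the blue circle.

turn right 161°, forward 4.1 m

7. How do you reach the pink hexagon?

turn right 108°, forward 1.2 m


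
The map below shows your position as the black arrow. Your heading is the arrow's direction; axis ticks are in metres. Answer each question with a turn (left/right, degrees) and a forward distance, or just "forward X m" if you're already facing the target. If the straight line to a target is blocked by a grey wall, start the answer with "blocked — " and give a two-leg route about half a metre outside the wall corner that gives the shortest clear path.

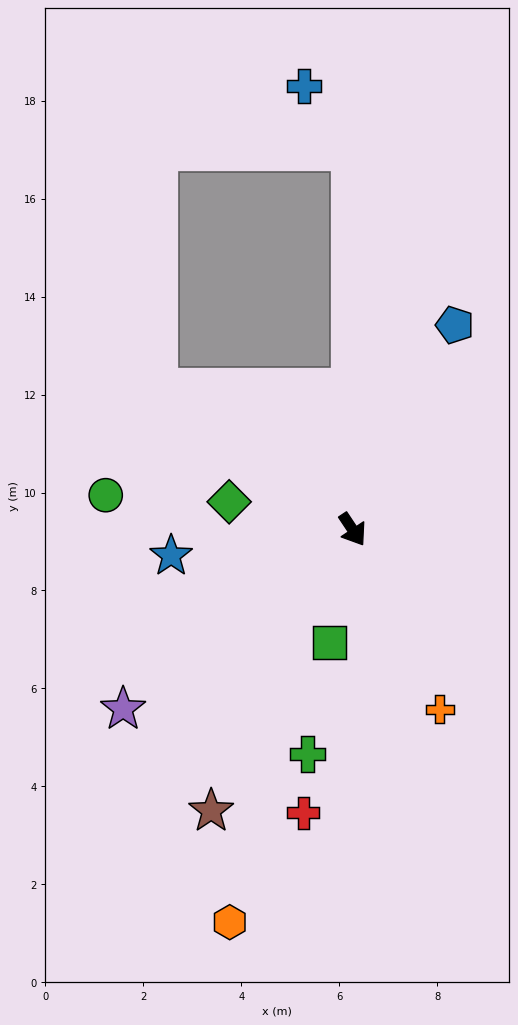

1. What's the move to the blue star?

turn right 115°, forward 3.7 m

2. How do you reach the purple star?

turn right 86°, forward 5.9 m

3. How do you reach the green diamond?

turn right 136°, forward 2.6 m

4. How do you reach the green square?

turn right 45°, forward 2.4 m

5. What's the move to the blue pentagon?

turn left 120°, forward 4.7 m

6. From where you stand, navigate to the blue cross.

blocked — turn left 146°, forward 7.8 m, then turn left 37°, forward 1.6 m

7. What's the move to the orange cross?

turn right 8°, forward 4.1 m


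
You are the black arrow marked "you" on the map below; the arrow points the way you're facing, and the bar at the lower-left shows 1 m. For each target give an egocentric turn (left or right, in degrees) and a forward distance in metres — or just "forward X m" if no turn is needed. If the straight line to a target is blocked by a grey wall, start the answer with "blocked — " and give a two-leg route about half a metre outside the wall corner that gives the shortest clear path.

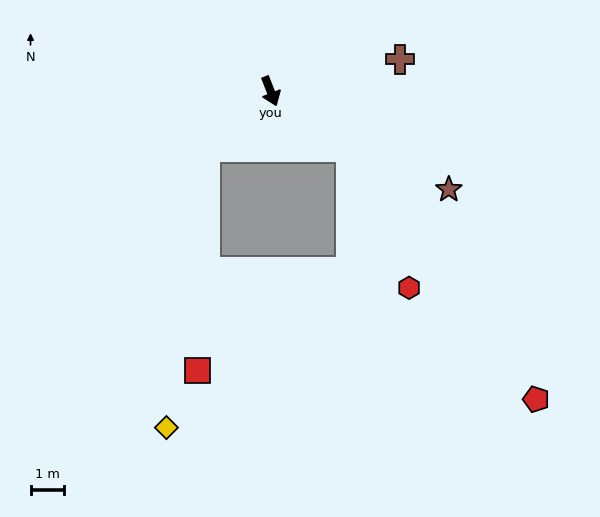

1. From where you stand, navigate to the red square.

blocked — turn right 70°, forward 2.6 m, then turn left 47°, forward 6.6 m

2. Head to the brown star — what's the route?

turn left 40°, forward 6.0 m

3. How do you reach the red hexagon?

blocked — turn left 33°, forward 2.9 m, then turn right 32°, forward 4.5 m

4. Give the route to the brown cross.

turn left 83°, forward 3.9 m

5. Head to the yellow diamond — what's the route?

blocked — turn right 70°, forward 2.6 m, then turn left 41°, forward 8.4 m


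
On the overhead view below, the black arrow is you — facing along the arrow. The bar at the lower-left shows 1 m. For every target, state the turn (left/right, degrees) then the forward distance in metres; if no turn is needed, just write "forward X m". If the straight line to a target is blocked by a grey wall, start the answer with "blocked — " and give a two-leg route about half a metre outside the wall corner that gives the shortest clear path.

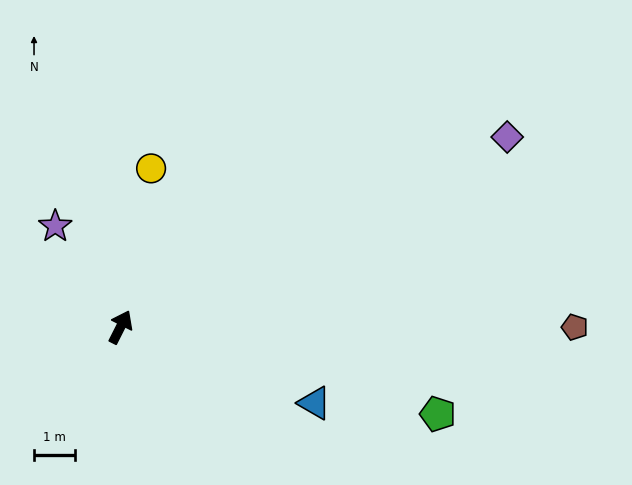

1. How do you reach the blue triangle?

turn right 85°, forward 5.1 m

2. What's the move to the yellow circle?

turn left 16°, forward 4.0 m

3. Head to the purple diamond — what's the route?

turn right 37°, forward 10.6 m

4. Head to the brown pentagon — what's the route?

turn right 63°, forward 11.1 m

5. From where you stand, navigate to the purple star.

turn left 60°, forward 2.9 m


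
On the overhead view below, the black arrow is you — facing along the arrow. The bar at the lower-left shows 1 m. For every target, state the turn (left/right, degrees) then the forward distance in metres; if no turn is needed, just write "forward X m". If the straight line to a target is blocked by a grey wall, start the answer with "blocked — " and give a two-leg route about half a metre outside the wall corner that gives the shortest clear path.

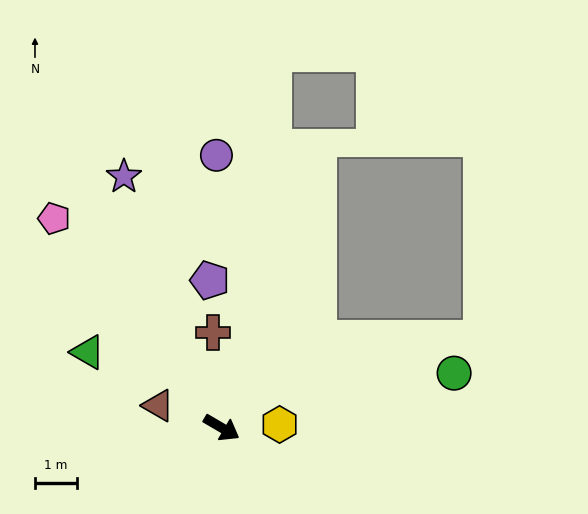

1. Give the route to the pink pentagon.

turn left 159°, forward 6.4 m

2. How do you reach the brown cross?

turn left 125°, forward 2.3 m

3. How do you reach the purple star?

turn left 142°, forward 6.4 m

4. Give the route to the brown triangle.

turn right 169°, forward 1.6 m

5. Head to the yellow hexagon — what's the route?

turn left 33°, forward 1.4 m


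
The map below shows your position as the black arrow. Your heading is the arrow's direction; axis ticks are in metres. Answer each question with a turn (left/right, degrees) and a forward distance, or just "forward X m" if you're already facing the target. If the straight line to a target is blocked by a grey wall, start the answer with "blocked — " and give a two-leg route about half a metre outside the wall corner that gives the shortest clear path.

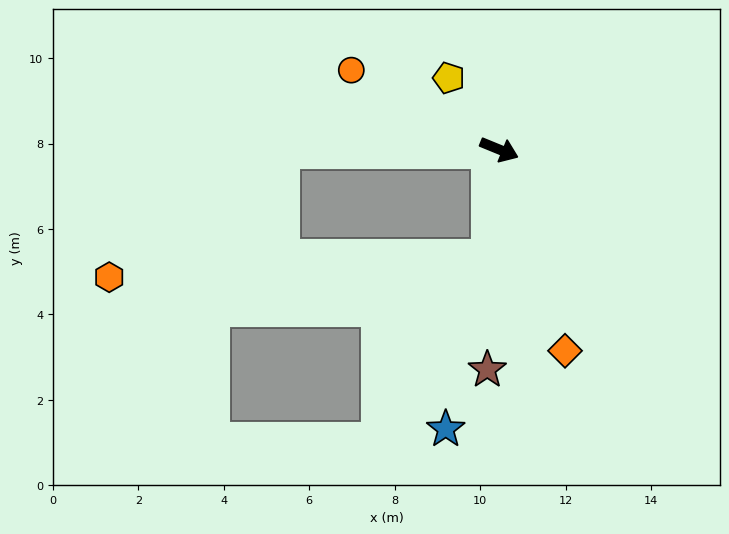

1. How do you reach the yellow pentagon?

turn left 147°, forward 2.0 m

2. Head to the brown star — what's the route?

turn right 71°, forward 5.2 m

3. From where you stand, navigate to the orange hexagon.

blocked — turn right 157°, forward 5.1 m, then turn left 35°, forward 5.0 m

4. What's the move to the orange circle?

turn left 174°, forward 3.9 m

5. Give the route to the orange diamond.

turn right 50°, forward 5.0 m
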